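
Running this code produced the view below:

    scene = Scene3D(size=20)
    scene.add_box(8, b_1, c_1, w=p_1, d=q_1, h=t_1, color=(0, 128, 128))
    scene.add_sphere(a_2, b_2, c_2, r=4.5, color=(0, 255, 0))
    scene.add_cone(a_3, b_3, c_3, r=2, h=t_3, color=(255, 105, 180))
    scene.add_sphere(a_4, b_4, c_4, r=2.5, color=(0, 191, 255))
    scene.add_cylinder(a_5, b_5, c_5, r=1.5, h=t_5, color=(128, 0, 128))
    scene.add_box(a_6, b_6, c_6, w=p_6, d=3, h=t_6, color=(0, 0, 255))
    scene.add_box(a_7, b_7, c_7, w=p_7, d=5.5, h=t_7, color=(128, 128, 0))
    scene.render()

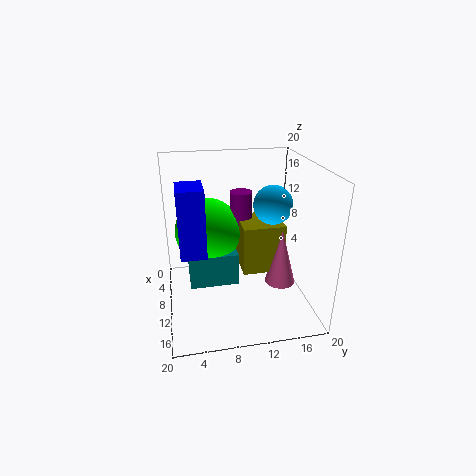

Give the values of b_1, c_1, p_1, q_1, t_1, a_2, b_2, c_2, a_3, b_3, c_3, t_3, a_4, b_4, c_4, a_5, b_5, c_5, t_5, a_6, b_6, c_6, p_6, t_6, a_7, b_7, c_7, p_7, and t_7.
b_1 = 3; c_1 = 4.5; p_1 = 5; q_1 = 6.5; t_1 = 4.5; a_2 = 9; b_2 = 6; c_2 = 11; a_3 = 14; b_3 = 15; c_3 = 5; t_3 = 7.5; a_4 = 12.5; b_4 = 14; c_4 = 15.5; a_5 = 9.5; b_5 = 10.5; c_5 = 10.5; t_5 = 6; a_6 = 13.5; b_6 = 2; c_6 = 11.5; p_6 = 4; t_6 = 8; a_7 = 8.5; b_7 = 10; c_7 = 6.5; p_7 = 5.5; t_7 = 6.5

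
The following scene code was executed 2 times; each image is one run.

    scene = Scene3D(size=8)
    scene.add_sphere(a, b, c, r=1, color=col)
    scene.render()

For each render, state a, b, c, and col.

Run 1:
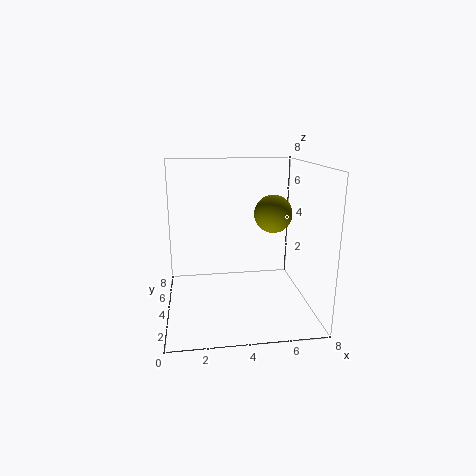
a = 5.75; b = 3.25; c = 5.5; col = 'olive'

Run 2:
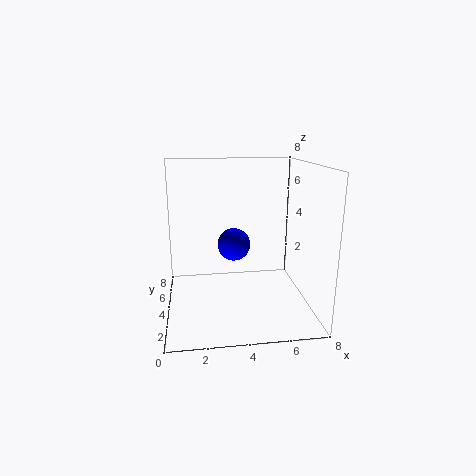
a = 4; b = 5.75; c = 3; col = 'blue'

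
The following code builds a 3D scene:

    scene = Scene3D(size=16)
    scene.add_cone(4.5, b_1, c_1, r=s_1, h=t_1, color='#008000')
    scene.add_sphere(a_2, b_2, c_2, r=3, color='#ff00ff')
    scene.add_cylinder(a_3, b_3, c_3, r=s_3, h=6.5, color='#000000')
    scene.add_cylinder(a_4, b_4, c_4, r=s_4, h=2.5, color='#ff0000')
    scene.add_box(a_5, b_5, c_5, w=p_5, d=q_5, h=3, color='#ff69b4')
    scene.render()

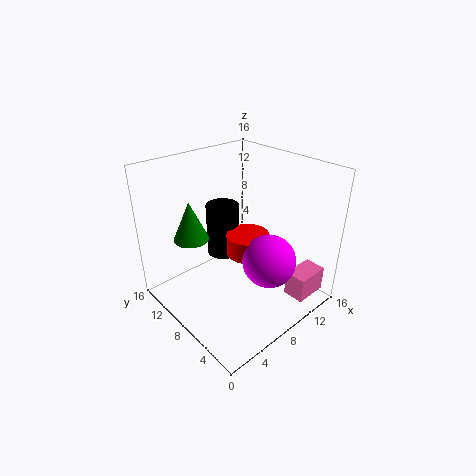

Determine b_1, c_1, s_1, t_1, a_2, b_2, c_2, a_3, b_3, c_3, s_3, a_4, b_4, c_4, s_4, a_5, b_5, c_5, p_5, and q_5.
b_1 = 12
c_1 = 7.5
s_1 = 2
t_1 = 4.5
a_2 = 10
b_2 = 5
c_2 = 5.5
a_3 = 9.5
b_3 = 12.5
c_3 = 3.5
s_3 = 2
a_4 = 10
b_4 = 8.5
c_4 = 5
s_4 = 2.5
a_5 = 12
b_5 = 1.5
c_5 = 0.5
p_5 = 4
q_5 = 2.5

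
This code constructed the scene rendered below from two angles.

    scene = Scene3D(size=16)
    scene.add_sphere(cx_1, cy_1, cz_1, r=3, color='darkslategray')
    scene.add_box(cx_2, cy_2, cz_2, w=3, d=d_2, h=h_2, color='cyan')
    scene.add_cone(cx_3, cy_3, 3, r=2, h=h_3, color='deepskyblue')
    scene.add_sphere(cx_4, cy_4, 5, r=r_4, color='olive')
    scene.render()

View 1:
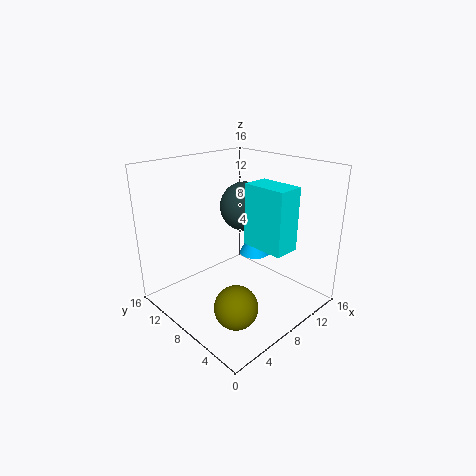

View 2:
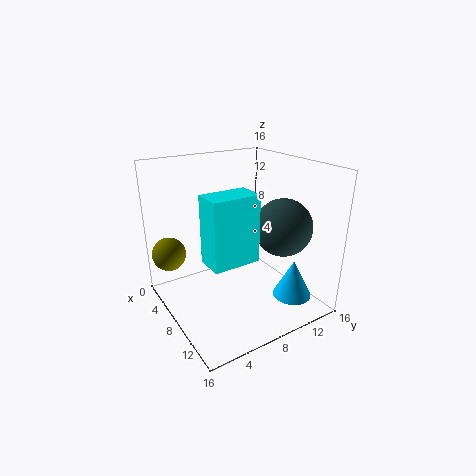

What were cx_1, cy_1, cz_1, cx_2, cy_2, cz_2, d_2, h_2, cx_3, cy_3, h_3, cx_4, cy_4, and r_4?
cx_1 = 12
cy_1 = 11
cz_1 = 10
cx_2 = 9
cy_2 = 3
cz_2 = 7
d_2 = 5
h_2 = 7
cx_3 = 14
cy_3 = 11
h_3 = 4
cx_4 = 2
cy_4 = 2
r_4 = 2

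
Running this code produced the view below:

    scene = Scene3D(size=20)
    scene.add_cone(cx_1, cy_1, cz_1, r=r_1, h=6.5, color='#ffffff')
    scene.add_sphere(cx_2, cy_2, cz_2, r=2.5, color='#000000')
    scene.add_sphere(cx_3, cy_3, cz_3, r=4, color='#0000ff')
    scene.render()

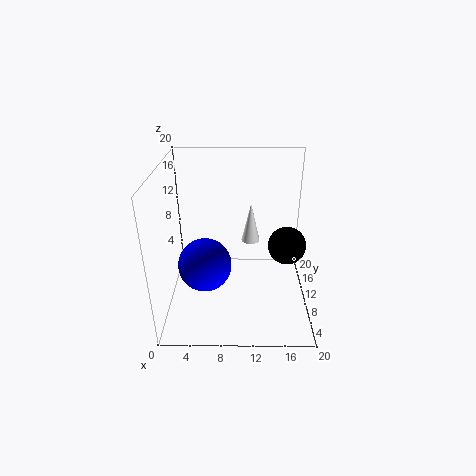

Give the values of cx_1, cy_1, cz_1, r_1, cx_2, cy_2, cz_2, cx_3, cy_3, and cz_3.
cx_1 = 12, cy_1 = 17.5, cz_1 = 5.5, r_1 = 1.5, cx_2 = 16.5, cy_2 = 8, cz_2 = 10, cx_3 = 5, cy_3 = 11.5, cz_3 = 4.5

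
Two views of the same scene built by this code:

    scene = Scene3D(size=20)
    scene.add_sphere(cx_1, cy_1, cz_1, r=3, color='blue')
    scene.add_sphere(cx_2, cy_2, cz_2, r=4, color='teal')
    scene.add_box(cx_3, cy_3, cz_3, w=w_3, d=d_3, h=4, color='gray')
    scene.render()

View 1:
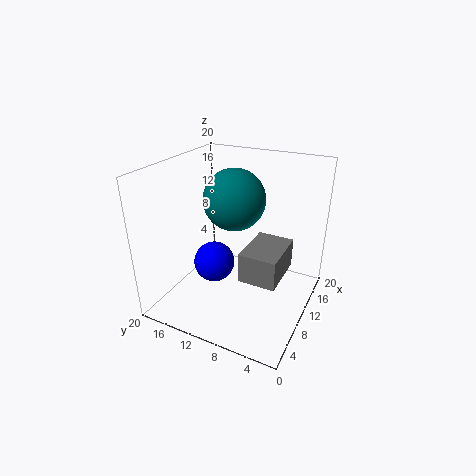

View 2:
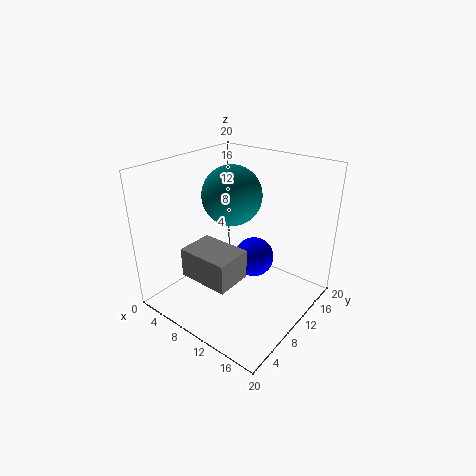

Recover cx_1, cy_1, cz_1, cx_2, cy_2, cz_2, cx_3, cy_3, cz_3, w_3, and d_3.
cx_1 = 10
cy_1 = 14
cz_1 = 5
cx_2 = 9
cy_2 = 10
cz_2 = 16
cx_3 = 6
cy_3 = 3
cz_3 = 6
w_3 = 7
d_3 = 5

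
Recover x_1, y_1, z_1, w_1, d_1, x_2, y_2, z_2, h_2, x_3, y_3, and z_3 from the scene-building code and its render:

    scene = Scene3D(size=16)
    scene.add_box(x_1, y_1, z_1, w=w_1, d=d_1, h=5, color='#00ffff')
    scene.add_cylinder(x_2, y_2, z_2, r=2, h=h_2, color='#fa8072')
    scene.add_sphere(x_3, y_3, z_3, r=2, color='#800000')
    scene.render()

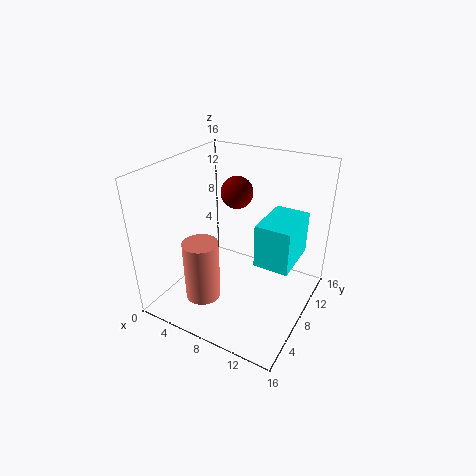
x_1 = 10
y_1 = 8
z_1 = 5
w_1 = 4
d_1 = 6
x_2 = 5
y_2 = 5
z_2 = 1
h_2 = 7
x_3 = 5
y_3 = 13
z_3 = 11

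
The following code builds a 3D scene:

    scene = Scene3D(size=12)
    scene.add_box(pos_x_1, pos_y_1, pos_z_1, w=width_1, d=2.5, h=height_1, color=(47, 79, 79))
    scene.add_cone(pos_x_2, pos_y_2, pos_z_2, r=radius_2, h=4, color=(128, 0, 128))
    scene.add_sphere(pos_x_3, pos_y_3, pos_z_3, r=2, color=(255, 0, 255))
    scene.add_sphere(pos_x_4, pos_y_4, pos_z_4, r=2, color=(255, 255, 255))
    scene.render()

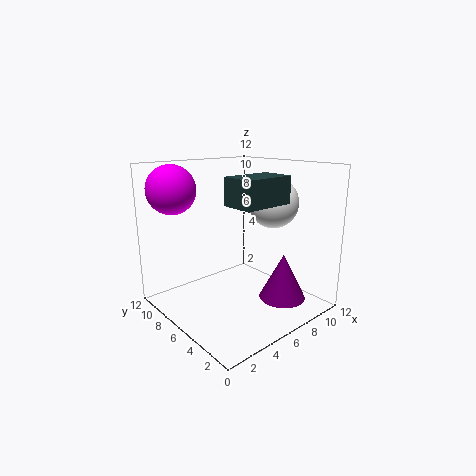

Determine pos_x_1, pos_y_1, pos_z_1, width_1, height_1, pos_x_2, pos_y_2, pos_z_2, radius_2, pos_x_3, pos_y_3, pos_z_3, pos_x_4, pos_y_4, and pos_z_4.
pos_x_1 = 3
pos_y_1 = 1.5
pos_z_1 = 9.5
width_1 = 4
height_1 = 2
pos_x_2 = 9
pos_y_2 = 3.5
pos_z_2 = 0.5
radius_2 = 2
pos_x_3 = 2
pos_y_3 = 9.5
pos_z_3 = 10
pos_x_4 = 8
pos_y_4 = 4
pos_z_4 = 9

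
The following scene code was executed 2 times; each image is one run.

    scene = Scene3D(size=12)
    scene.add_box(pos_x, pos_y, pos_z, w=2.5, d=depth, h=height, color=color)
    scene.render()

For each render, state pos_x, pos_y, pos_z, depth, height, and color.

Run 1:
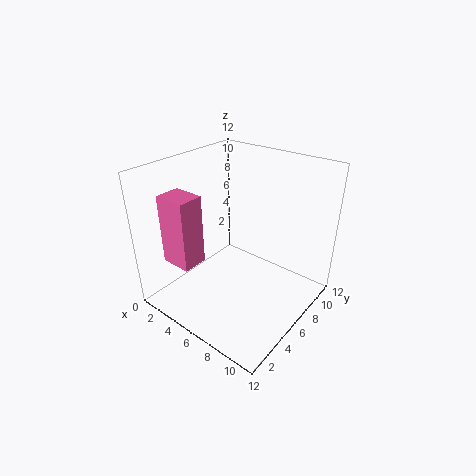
pos_x = 2.5; pos_y = 1; pos_z = 5; depth = 2; height = 5.5; color = 'hotpink'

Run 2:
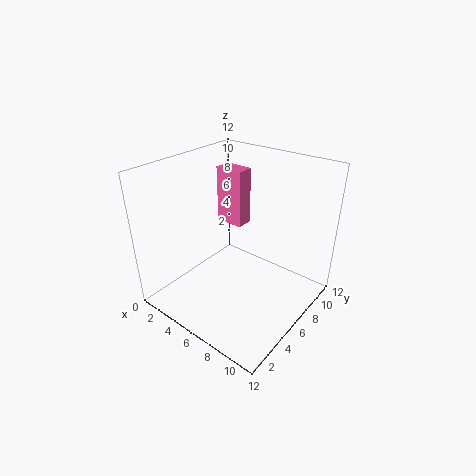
pos_x = 2.5; pos_y = 7.5; pos_z = 6; depth = 1.5; height = 5; color = 'hotpink'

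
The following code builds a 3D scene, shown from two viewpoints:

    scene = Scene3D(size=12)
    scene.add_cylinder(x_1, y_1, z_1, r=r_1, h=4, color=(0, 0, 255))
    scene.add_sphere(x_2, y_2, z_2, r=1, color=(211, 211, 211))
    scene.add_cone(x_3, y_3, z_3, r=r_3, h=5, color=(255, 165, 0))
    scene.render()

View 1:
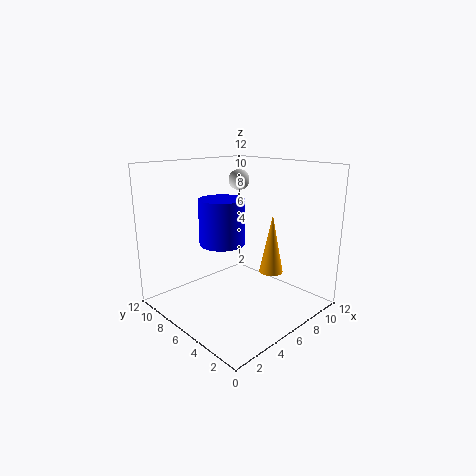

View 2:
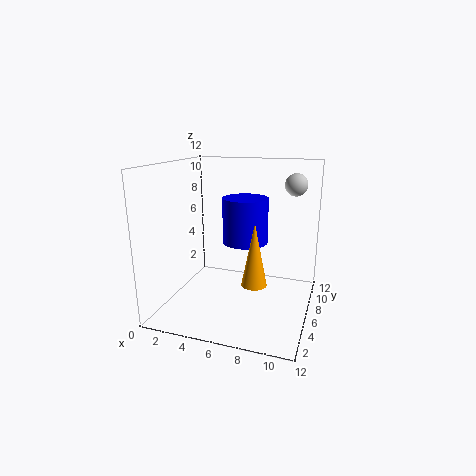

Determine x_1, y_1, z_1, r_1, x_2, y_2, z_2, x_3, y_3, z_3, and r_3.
x_1 = 6; y_1 = 8; z_1 = 5; r_1 = 2; x_2 = 10; y_2 = 10; z_2 = 10; x_3 = 8; y_3 = 4; z_3 = 3; r_3 = 1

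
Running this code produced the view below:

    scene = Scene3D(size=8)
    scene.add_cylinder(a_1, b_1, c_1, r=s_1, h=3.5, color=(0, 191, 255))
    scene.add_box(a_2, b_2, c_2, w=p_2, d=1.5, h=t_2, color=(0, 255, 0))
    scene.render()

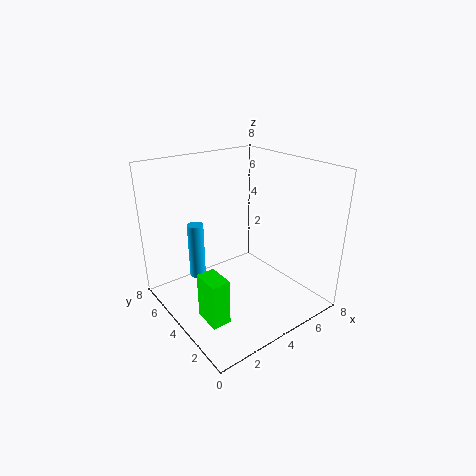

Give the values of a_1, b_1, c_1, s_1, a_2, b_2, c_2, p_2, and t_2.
a_1 = 3; b_1 = 7; c_1 = 0.5; s_1 = 0.5; a_2 = 1; b_2 = 2; c_2 = 0.5; p_2 = 1; t_2 = 2.5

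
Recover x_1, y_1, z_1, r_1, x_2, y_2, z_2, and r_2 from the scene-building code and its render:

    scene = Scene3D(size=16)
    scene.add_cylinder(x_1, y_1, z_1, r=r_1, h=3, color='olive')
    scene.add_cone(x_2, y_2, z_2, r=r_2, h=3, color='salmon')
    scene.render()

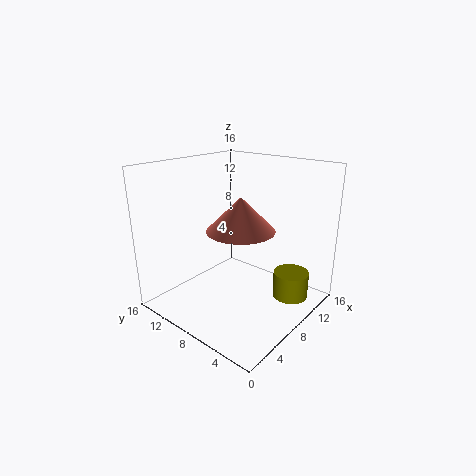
x_1 = 11.5
y_1 = 3
z_1 = 1
r_1 = 2
x_2 = 3
y_2 = 3.5
z_2 = 11.5
r_2 = 3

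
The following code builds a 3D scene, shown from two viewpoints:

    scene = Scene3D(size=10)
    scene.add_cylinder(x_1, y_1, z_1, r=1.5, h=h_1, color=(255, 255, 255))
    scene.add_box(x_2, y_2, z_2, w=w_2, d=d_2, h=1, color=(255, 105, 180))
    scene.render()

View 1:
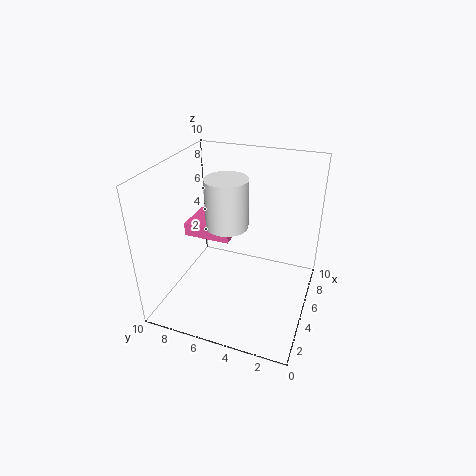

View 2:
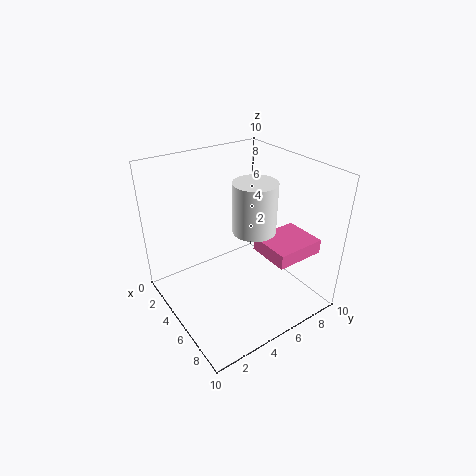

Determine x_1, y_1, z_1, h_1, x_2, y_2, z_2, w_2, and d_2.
x_1 = 5.5
y_1 = 6
z_1 = 5.5
h_1 = 3.5
x_2 = 5.5
y_2 = 6
z_2 = 4
w_2 = 3
d_2 = 3.5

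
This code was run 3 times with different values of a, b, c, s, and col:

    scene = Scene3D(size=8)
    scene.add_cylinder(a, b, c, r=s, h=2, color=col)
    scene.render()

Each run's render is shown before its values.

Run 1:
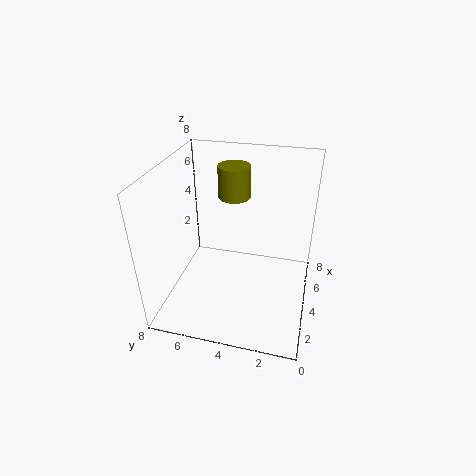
a = 7, b = 5, c = 5, s = 1, col = 'olive'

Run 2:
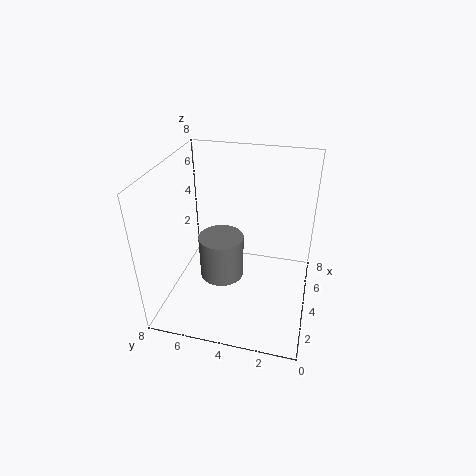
a = 1, b = 4, c = 4, s = 1, col = 'gray'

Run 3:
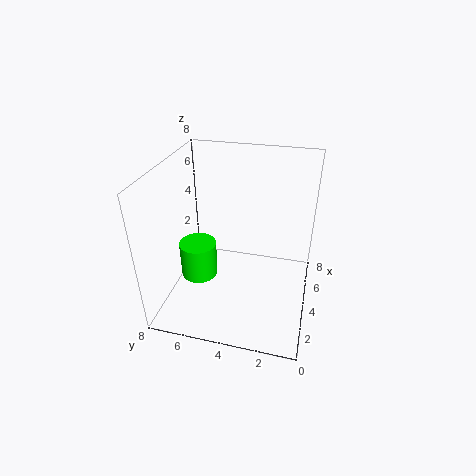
a = 3, b = 6, c = 2, s = 1, col = 'lime'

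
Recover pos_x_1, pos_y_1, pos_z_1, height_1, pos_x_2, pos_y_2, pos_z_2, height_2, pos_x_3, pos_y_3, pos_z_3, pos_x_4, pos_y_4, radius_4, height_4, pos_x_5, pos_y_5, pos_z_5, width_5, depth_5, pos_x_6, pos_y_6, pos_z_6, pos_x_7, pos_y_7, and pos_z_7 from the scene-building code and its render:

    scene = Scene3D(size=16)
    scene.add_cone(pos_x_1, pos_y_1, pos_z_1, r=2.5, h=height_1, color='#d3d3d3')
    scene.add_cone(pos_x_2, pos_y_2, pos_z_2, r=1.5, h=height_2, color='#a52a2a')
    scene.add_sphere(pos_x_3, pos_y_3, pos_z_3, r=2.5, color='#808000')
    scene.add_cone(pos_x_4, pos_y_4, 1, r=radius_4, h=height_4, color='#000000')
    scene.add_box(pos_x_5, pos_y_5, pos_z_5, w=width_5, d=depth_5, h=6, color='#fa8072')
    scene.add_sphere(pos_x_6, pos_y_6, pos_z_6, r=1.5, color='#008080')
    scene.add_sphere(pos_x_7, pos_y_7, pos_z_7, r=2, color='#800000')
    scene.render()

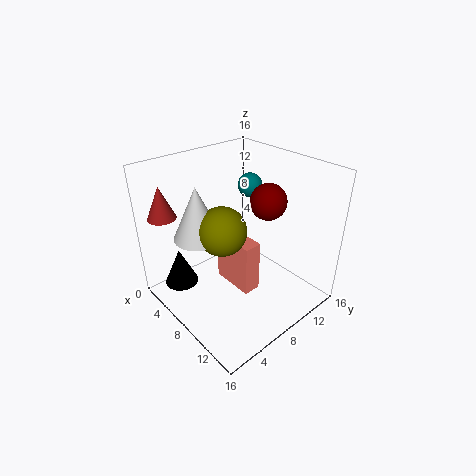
pos_x_1 = 7
pos_y_1 = 3.5
pos_z_1 = 9.5
height_1 = 5.5
pos_x_2 = 3.5
pos_y_2 = 1.5
pos_z_2 = 11
height_2 = 3.5
pos_x_3 = 9
pos_y_3 = 5
pos_z_3 = 10.5
pos_x_4 = 2.5
pos_y_4 = 3.5
radius_4 = 2
height_4 = 4.5
pos_x_5 = 5.5
pos_y_5 = 7
pos_z_5 = 2
width_5 = 5
depth_5 = 2
pos_x_6 = 4
pos_y_6 = 13.5
pos_z_6 = 11.5
pos_x_7 = 9.5
pos_y_7 = 11
pos_z_7 = 12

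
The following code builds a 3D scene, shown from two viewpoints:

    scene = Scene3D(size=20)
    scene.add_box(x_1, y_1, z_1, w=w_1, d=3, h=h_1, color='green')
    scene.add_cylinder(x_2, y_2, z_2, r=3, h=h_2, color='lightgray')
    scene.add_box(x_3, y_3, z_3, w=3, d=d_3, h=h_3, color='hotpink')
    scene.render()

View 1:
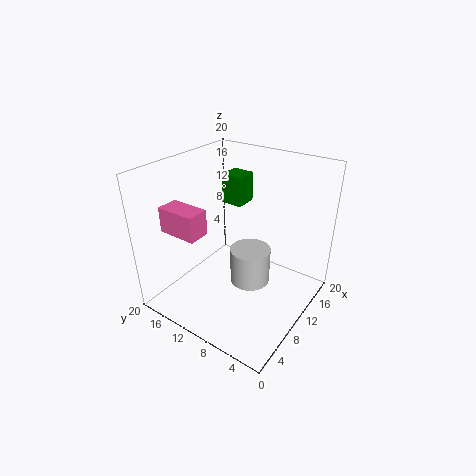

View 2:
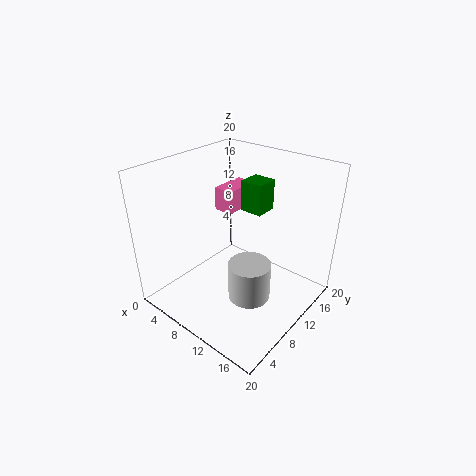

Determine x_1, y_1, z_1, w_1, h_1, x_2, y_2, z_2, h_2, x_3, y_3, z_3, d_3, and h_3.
x_1 = 10.5; y_1 = 10; z_1 = 14.5; w_1 = 3; h_1 = 4; x_2 = 12.5; y_2 = 9.5; z_2 = 1.5; h_2 = 5.5; x_3 = 3.5; y_3 = 12.5; z_3 = 11.5; d_3 = 5.5; h_3 = 3.5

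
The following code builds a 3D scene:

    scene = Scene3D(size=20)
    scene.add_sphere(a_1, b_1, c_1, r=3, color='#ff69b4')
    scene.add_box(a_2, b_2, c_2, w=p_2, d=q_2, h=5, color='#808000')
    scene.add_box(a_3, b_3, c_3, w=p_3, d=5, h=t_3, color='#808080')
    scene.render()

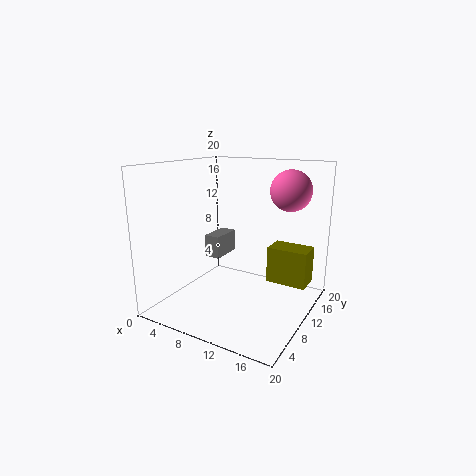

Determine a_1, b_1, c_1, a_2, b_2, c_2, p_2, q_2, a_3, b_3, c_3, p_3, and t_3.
a_1 = 15; b_1 = 16.5; c_1 = 16; a_2 = 14; b_2 = 11; c_2 = 4; p_2 = 5.5; q_2 = 3.5; a_3 = 2.5; b_3 = 12.5; c_3 = 5; p_3 = 2.5; t_3 = 3.5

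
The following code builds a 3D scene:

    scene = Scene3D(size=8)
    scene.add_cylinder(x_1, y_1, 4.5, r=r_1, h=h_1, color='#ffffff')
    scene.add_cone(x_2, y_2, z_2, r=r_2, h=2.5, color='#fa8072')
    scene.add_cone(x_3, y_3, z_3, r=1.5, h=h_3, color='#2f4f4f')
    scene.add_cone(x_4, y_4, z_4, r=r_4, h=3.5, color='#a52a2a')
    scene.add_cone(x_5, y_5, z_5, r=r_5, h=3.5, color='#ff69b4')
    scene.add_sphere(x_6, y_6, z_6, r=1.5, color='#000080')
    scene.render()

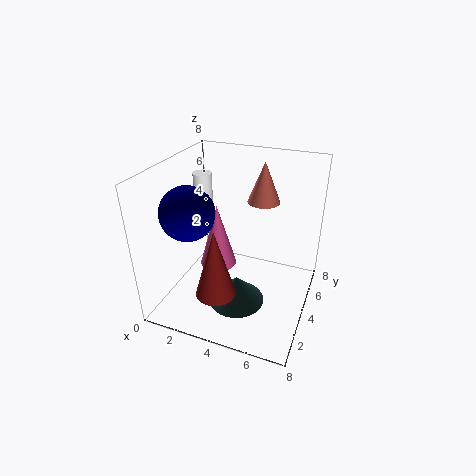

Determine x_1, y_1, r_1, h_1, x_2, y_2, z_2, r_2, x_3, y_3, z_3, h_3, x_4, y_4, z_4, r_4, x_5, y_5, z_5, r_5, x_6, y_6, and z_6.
x_1 = 2
y_1 = 4
r_1 = 0.5
h_1 = 3
x_2 = 4.5
y_2 = 7
z_2 = 5
r_2 = 1
x_3 = 4.5
y_3 = 2.5
z_3 = 1
h_3 = 1.5
x_4 = 4
y_4 = 1
z_4 = 2.5
r_4 = 1
x_5 = 3
y_5 = 3.5
z_5 = 2.5
r_5 = 1
x_6 = 1.5
y_6 = 3
z_6 = 5.5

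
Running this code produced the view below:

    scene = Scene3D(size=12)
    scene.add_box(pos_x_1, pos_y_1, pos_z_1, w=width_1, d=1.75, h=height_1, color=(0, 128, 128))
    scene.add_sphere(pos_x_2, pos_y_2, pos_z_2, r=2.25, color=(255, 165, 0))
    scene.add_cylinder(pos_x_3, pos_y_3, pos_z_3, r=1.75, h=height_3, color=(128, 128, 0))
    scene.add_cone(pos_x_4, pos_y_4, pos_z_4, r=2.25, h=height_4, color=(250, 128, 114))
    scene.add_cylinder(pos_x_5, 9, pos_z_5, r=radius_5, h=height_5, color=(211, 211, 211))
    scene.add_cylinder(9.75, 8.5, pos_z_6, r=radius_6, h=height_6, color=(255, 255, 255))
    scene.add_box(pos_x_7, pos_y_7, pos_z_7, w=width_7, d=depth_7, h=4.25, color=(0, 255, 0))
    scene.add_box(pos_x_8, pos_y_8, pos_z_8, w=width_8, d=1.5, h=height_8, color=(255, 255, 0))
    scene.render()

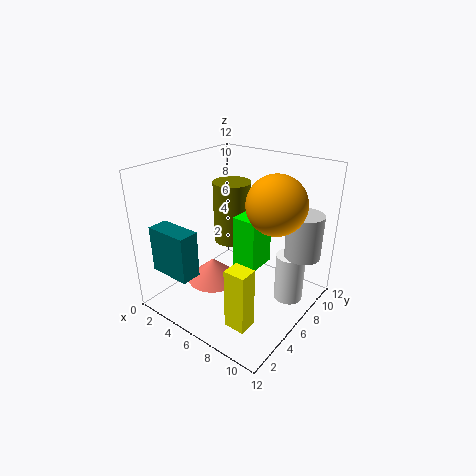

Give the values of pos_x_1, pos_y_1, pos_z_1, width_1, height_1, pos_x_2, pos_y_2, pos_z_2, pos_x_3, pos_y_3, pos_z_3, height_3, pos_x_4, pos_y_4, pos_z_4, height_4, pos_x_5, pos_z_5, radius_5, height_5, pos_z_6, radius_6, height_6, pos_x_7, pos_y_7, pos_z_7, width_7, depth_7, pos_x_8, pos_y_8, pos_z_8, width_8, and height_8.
pos_x_1 = 0.25; pos_y_1 = 1.5; pos_z_1 = 3; width_1 = 3.75; height_1 = 4; pos_x_2 = 9.5; pos_y_2 = 6; pos_z_2 = 9.75; pos_x_3 = 3; pos_y_3 = 9; pos_z_3 = 3.75; height_3 = 5.75; pos_x_4 = 4; pos_y_4 = 5; pos_z_4 = 1.75; height_4 = 2; pos_x_5 = 10.5; pos_z_5 = 4.5; radius_5 = 1.5; height_5 = 3.75; pos_z_6 = 0.25; radius_6 = 1.25; height_6 = 4.25; pos_x_7 = 6.25; pos_y_7 = 5; pos_z_7 = 4; width_7 = 2; depth_7 = 2.5; pos_x_8 = 7.75; pos_y_8 = 2; pos_z_8 = 0.5; width_8 = 1.75; height_8 = 5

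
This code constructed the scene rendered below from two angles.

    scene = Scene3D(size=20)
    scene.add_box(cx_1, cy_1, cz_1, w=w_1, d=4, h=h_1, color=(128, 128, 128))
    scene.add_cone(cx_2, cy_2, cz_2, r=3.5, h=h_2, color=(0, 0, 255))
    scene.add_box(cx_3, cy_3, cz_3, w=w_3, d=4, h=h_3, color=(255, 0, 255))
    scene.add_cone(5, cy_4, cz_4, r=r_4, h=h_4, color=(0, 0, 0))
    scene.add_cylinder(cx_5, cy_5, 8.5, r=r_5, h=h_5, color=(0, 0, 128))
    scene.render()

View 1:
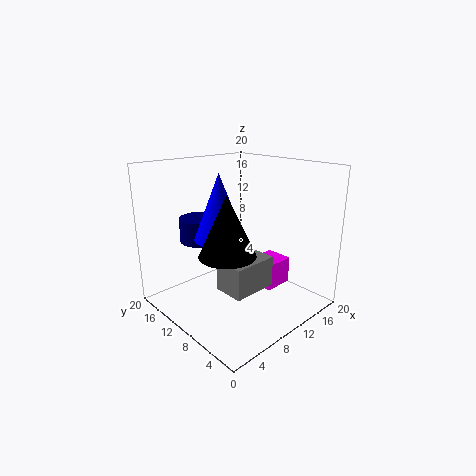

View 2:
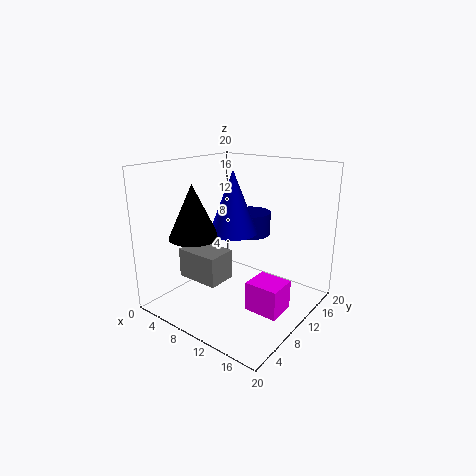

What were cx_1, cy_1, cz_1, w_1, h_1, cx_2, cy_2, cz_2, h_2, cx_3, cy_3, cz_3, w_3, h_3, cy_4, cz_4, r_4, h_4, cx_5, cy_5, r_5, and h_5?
cx_1 = 4.5, cy_1 = 4, cz_1 = 5, w_1 = 6, h_1 = 4, cx_2 = 8, cy_2 = 11.5, cz_2 = 10, h_2 = 9, cx_3 = 13.5, cy_3 = 7, cz_3 = 1.5, w_3 = 4.5, h_3 = 4, cy_4 = 6.5, cz_4 = 10, r_4 = 3.5, h_4 = 7.5, cx_5 = 8, cy_5 = 16, r_5 = 3, h_5 = 3.5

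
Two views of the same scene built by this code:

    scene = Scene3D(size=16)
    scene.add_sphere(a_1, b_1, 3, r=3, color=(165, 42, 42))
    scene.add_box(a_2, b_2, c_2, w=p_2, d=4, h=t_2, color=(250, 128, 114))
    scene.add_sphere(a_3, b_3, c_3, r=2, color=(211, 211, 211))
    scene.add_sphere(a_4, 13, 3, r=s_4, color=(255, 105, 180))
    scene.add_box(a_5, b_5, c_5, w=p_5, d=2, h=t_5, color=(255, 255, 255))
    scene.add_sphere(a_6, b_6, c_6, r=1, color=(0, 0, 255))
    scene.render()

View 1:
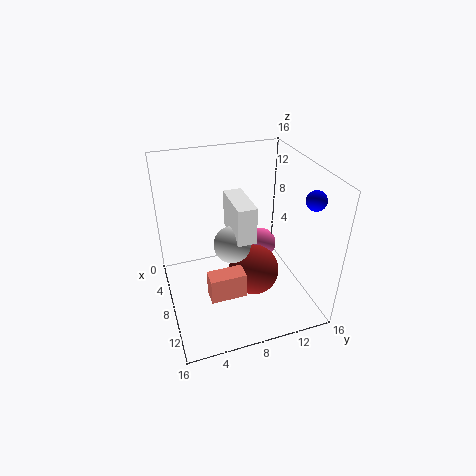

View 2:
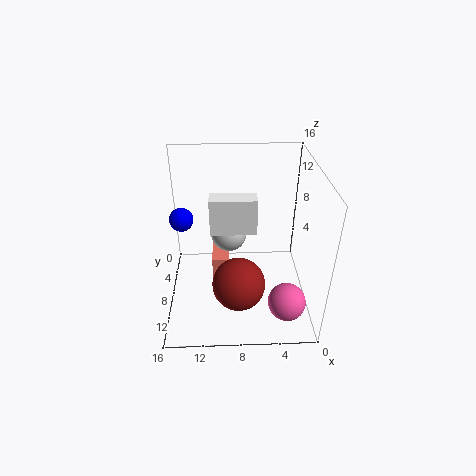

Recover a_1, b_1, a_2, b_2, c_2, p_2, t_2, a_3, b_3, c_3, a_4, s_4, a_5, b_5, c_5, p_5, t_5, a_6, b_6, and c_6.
a_1 = 8; b_1 = 10; a_2 = 9; b_2 = 4; c_2 = 2; p_2 = 2; t_2 = 3; a_3 = 9; b_3 = 7; c_3 = 8; a_4 = 3; s_4 = 2; a_5 = 6; b_5 = 7; c_5 = 9; p_5 = 5; t_5 = 4; a_6 = 13; b_6 = 14; c_6 = 14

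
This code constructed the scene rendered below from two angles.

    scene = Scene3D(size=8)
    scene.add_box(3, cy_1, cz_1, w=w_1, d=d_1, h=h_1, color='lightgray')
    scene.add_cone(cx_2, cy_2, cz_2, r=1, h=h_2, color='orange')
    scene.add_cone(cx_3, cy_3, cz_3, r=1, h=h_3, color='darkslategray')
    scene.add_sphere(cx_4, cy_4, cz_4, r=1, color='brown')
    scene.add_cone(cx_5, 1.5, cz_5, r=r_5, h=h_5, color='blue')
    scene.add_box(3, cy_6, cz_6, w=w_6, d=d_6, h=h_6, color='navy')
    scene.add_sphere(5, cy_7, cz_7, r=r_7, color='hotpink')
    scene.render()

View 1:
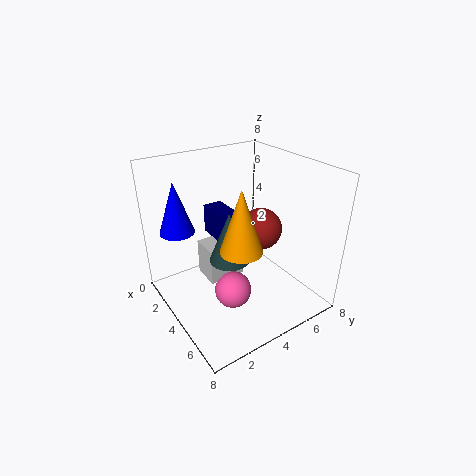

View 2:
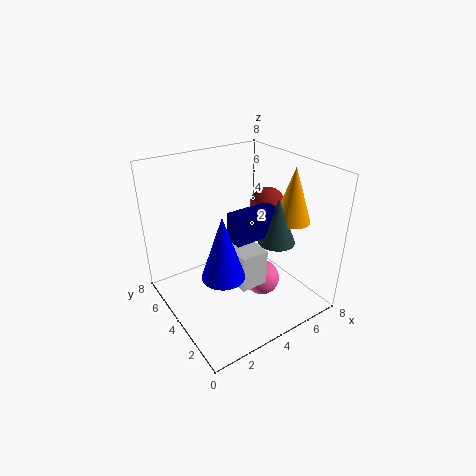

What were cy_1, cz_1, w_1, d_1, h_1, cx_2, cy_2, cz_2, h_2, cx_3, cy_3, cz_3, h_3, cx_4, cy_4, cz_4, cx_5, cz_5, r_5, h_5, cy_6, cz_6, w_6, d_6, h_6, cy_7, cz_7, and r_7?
cy_1 = 2
cz_1 = 2
w_1 = 1.5
d_1 = 2
h_1 = 2
cx_2 = 6.5
cy_2 = 2.5
cz_2 = 5
h_2 = 3
cx_3 = 5.5
cy_3 = 2.5
cz_3 = 4
h_3 = 2.5
cx_4 = 6
cy_4 = 4
cz_4 = 5.5
cx_5 = 1.5
cz_5 = 4
r_5 = 1
h_5 = 3
cy_6 = 2.5
cz_6 = 4.5
w_6 = 2.5
d_6 = 1
h_6 = 1.5
cy_7 = 3
cz_7 = 1.5
r_7 = 1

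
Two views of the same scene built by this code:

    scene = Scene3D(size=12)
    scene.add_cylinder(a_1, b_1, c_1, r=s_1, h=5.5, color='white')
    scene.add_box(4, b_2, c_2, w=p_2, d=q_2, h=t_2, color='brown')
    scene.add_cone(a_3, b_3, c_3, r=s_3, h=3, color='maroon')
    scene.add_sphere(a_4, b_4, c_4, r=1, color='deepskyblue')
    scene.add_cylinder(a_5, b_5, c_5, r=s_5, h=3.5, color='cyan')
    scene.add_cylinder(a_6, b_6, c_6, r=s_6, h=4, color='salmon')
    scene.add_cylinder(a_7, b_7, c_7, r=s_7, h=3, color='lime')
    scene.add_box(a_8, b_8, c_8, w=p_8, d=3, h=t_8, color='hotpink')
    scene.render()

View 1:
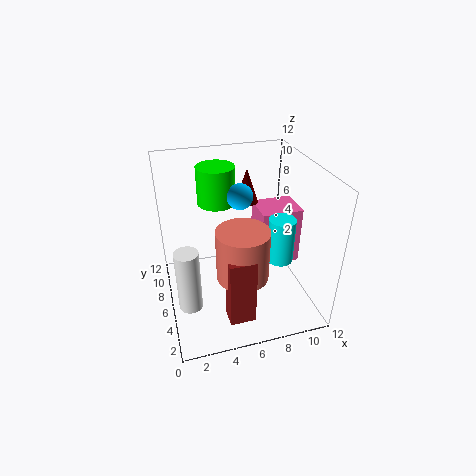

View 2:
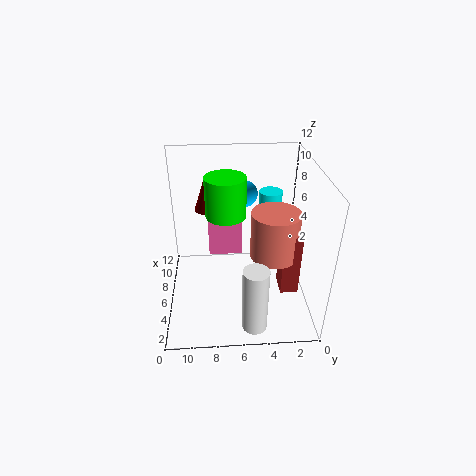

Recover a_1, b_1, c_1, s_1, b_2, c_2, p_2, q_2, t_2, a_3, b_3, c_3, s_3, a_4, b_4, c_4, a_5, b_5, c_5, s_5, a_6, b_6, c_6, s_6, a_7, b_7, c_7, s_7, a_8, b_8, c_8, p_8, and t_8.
a_1 = 1.5, b_1 = 5, c_1 = 0.5, s_1 = 1, b_2 = 1, c_2 = 1.5, p_2 = 2, q_2 = 1.5, t_2 = 5.5, a_3 = 7.5, b_3 = 8.5, c_3 = 8, s_3 = 1, a_4 = 6, b_4 = 5.5, c_4 = 10, a_5 = 8.5, b_5 = 3, c_5 = 5.5, s_5 = 1, a_6 = 5.5, b_6 = 3, c_6 = 4.5, s_6 = 2, a_7 = 4.5, b_7 = 7, c_7 = 9, s_7 = 1.5, a_8 = 8, b_8 = 5.5, c_8 = 3, p_8 = 3.5, t_8 = 5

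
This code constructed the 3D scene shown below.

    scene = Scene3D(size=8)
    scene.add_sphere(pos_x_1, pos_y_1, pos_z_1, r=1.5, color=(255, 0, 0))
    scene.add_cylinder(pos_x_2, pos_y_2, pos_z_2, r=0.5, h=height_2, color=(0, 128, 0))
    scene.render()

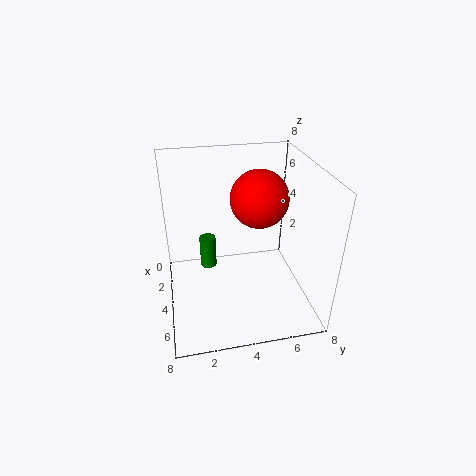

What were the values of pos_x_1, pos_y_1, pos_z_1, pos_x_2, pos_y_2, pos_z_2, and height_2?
pos_x_1 = 4.5
pos_y_1 = 5
pos_z_1 = 6.5
pos_x_2 = 2
pos_y_2 = 2.5
pos_z_2 = 1
height_2 = 2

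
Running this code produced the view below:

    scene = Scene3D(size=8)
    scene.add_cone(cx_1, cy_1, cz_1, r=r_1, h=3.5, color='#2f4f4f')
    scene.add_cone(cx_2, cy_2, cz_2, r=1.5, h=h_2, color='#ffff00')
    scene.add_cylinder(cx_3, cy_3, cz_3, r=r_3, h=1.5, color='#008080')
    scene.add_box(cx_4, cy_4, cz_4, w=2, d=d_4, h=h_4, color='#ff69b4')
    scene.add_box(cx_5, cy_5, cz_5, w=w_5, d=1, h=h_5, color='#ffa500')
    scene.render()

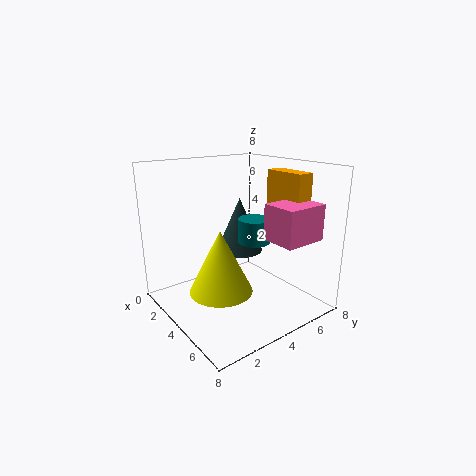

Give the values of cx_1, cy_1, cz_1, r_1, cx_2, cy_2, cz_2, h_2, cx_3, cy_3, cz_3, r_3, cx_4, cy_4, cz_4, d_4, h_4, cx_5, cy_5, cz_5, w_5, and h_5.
cx_1 = 1.5
cy_1 = 6
cz_1 = 2
r_1 = 1.5
cx_2 = 6
cy_2 = 1.5
cz_2 = 2.5
h_2 = 3
cx_3 = 3
cy_3 = 6
cz_3 = 3
r_3 = 1
cx_4 = 5
cy_4 = 5
cz_4 = 4
d_4 = 2.5
h_4 = 2
cx_5 = 3.5
cy_5 = 6.5
cz_5 = 5.5
w_5 = 2.5
h_5 = 2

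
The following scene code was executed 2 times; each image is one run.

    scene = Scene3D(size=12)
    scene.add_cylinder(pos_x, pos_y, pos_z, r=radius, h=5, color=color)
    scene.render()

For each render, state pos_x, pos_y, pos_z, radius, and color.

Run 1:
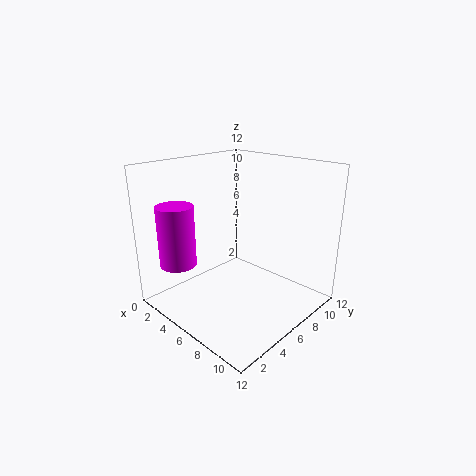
pos_x = 3
pos_y = 2
pos_z = 4
radius = 1.5
color = 'magenta'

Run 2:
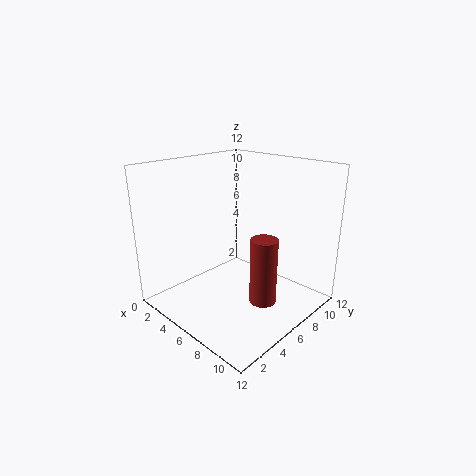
pos_x = 10
pos_y = 4.5
pos_z = 2.5
radius = 1
color = 'brown'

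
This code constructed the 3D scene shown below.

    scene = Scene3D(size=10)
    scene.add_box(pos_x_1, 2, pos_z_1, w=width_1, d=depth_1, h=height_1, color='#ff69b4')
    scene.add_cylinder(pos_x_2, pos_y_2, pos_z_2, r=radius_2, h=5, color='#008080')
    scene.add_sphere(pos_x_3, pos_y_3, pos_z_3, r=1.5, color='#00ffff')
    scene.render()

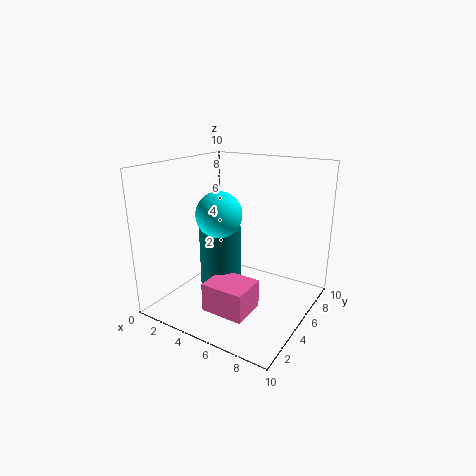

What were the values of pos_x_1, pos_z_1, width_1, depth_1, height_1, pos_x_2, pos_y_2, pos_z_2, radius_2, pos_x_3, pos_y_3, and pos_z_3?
pos_x_1 = 4
pos_z_1 = 0.5
width_1 = 3
depth_1 = 2.5
height_1 = 2
pos_x_2 = 3.5
pos_y_2 = 5
pos_z_2 = 0.5
radius_2 = 1.5
pos_x_3 = 4.5
pos_y_3 = 3.5
pos_z_3 = 7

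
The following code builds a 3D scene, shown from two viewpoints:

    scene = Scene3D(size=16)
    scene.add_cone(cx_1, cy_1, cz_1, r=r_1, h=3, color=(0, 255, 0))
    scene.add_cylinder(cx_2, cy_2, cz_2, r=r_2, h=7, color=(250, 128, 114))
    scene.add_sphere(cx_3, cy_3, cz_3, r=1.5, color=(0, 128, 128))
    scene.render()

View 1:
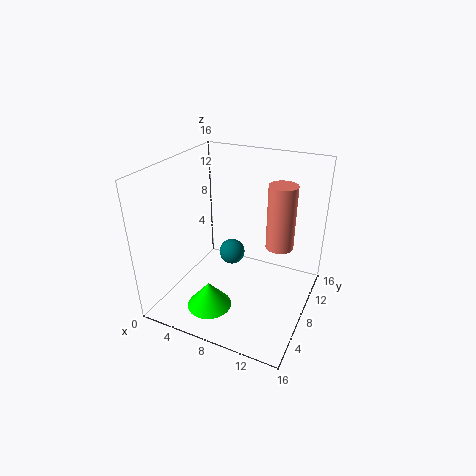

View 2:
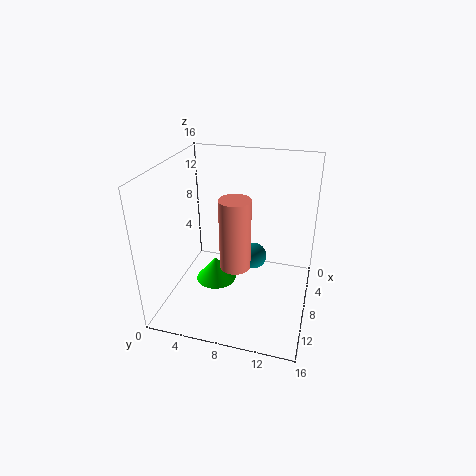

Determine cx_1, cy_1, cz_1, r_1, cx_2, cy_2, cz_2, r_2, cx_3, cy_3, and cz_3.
cx_1 = 6, cy_1 = 4.5, cz_1 = 0.5, r_1 = 2.5, cx_2 = 12.5, cy_2 = 9, cz_2 = 7.5, r_2 = 1.5, cx_3 = 6.5, cy_3 = 9.5, cz_3 = 5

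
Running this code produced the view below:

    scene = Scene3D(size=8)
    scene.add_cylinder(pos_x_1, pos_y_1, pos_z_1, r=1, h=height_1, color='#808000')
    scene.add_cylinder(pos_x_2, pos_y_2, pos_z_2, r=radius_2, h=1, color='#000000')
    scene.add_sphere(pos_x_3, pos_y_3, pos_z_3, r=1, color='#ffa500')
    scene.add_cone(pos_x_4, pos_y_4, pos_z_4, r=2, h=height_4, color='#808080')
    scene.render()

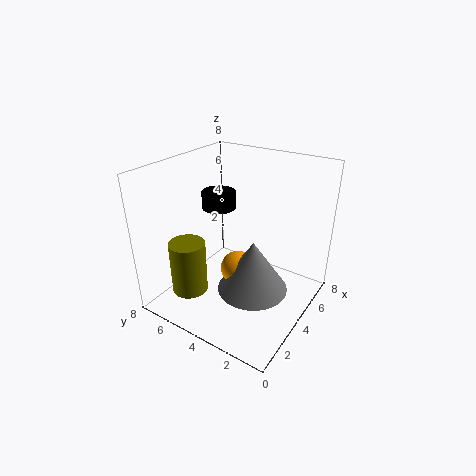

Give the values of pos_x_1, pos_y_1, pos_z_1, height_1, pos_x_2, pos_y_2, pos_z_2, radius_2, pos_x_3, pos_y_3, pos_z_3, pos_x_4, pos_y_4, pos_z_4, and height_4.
pos_x_1 = 2
pos_y_1 = 6
pos_z_1 = 1
height_1 = 3
pos_x_2 = 5
pos_y_2 = 6
pos_z_2 = 5
radius_2 = 1
pos_x_3 = 4
pos_y_3 = 4
pos_z_3 = 2
pos_x_4 = 4
pos_y_4 = 3
pos_z_4 = 1
height_4 = 3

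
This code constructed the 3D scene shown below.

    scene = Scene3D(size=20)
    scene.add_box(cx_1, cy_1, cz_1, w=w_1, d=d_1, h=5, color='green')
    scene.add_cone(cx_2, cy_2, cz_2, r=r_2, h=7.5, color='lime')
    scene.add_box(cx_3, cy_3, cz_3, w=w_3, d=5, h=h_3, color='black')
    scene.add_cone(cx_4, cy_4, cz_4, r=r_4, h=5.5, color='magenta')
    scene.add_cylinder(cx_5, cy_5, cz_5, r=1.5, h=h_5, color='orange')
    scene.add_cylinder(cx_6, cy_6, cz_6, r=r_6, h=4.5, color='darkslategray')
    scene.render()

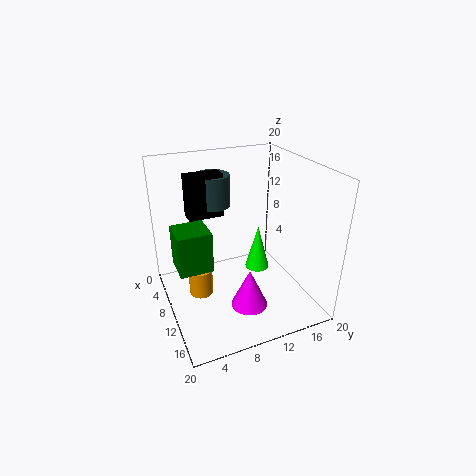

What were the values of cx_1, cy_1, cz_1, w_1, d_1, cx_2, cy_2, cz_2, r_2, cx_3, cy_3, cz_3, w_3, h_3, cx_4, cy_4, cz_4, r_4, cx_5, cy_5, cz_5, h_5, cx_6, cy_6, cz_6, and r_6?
cx_1 = 11.5; cy_1 = 0.5; cz_1 = 9.5; w_1 = 4; d_1 = 4; cx_2 = 4.5; cy_2 = 16; cz_2 = 0.5; r_2 = 2; cx_3 = 5; cy_3 = 4; cz_3 = 12.5; w_3 = 2.5; h_3 = 6; cx_4 = 14; cy_4 = 10; cz_4 = 1.5; r_4 = 2.5; cx_5 = 13; cy_5 = 3.5; cz_5 = 5; h_5 = 3.5; cx_6 = 5.5; cy_6 = 8; cz_6 = 13.5; r_6 = 2.5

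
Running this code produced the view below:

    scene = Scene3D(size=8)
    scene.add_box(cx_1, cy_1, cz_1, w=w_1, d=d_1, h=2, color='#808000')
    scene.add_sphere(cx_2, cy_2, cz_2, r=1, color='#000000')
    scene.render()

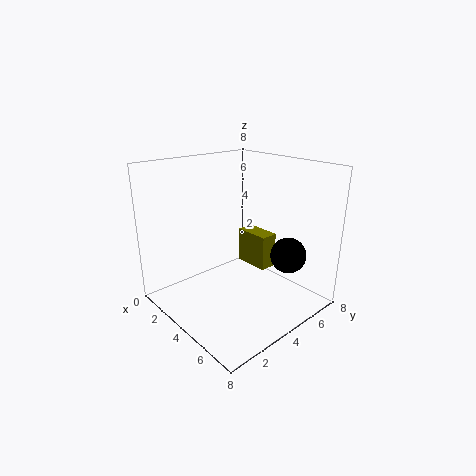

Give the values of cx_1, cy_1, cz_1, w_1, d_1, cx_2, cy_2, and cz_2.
cx_1 = 3, cy_1 = 5, cz_1 = 2, w_1 = 2, d_1 = 1, cx_2 = 6, cy_2 = 6, cz_2 = 3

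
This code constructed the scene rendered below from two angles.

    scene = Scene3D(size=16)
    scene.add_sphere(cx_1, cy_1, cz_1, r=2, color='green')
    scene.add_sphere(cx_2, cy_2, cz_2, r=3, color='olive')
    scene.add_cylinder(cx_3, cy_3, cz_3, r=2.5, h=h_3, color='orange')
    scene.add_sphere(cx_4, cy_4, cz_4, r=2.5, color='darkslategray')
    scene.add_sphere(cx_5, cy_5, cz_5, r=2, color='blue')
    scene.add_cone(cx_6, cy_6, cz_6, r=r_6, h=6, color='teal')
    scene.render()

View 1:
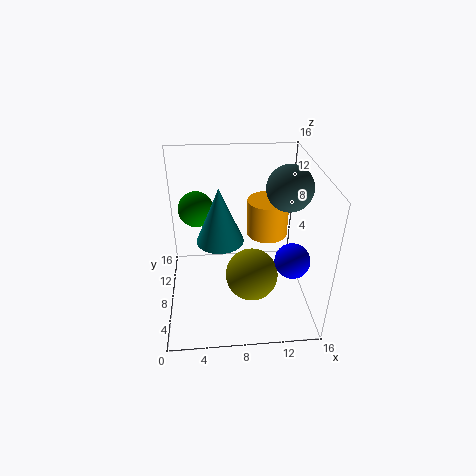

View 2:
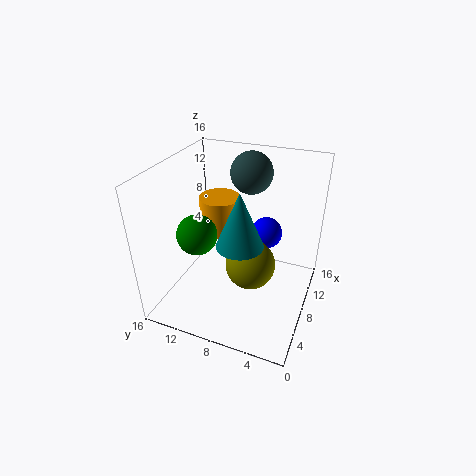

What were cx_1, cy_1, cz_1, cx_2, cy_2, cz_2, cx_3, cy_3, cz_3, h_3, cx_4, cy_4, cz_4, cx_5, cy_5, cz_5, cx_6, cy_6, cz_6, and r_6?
cx_1 = 3.5, cy_1 = 10.5, cz_1 = 10.5, cx_2 = 9.5, cy_2 = 7, cz_2 = 3.5, cx_3 = 12, cy_3 = 12, cz_3 = 6, h_3 = 4.5, cx_4 = 13.5, cy_4 = 8.5, cz_4 = 13.5, cx_5 = 14, cy_5 = 6.5, cz_5 = 5.5, cx_6 = 6, cy_6 = 7, cz_6 = 8.5, r_6 = 2.5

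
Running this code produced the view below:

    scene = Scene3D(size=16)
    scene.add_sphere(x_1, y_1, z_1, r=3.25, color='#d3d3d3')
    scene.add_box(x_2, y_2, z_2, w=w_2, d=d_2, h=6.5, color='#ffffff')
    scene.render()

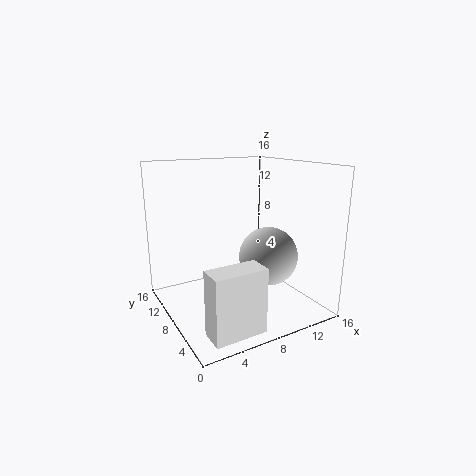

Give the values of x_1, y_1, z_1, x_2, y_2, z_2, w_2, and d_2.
x_1 = 10.75, y_1 = 6, z_1 = 6, x_2 = 1.5, y_2 = 0.25, z_2 = 1, w_2 = 5.25, d_2 = 2.5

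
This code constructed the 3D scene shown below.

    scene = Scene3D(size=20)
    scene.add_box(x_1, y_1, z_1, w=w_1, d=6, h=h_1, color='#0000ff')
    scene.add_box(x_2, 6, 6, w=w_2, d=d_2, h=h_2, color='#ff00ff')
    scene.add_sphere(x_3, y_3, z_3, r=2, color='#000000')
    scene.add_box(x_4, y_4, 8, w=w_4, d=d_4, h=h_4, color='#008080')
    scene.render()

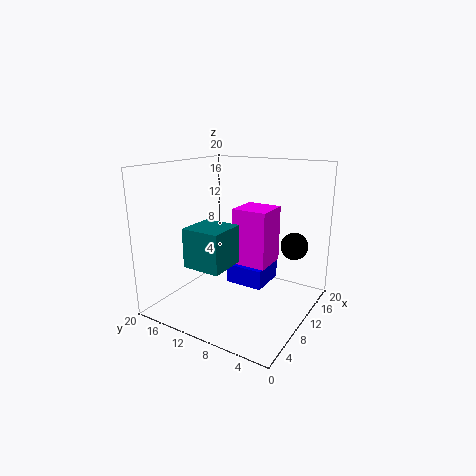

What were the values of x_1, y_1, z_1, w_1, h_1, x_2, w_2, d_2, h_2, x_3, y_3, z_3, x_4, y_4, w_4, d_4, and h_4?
x_1 = 13, y_1 = 8, z_1 = 1, w_1 = 6, h_1 = 3, x_2 = 10, w_2 = 5, d_2 = 5, h_2 = 8, x_3 = 16, y_3 = 4, z_3 = 8, x_4 = 2, y_4 = 8, w_4 = 5, d_4 = 5, h_4 = 5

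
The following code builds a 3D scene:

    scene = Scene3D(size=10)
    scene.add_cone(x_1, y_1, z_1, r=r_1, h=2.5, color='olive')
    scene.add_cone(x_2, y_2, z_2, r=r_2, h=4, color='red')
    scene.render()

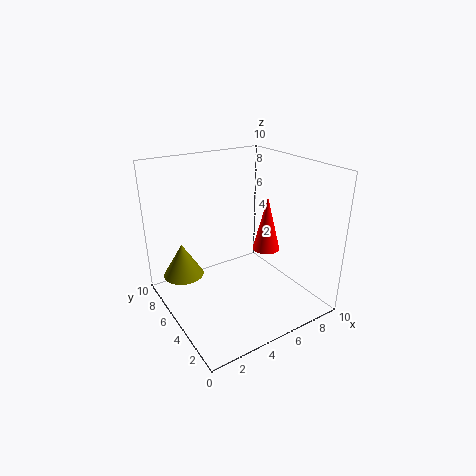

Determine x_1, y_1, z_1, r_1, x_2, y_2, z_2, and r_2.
x_1 = 2; y_1 = 8; z_1 = 1.5; r_1 = 1.5; x_2 = 7.5; y_2 = 5; z_2 = 3.5; r_2 = 1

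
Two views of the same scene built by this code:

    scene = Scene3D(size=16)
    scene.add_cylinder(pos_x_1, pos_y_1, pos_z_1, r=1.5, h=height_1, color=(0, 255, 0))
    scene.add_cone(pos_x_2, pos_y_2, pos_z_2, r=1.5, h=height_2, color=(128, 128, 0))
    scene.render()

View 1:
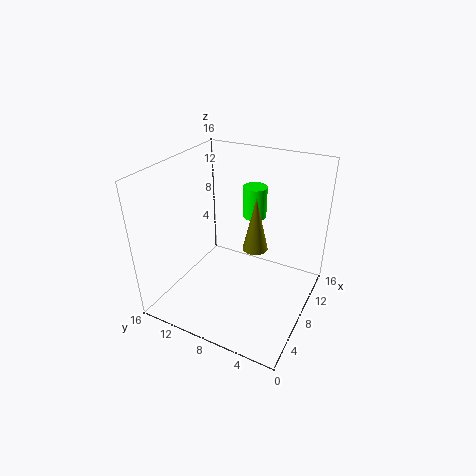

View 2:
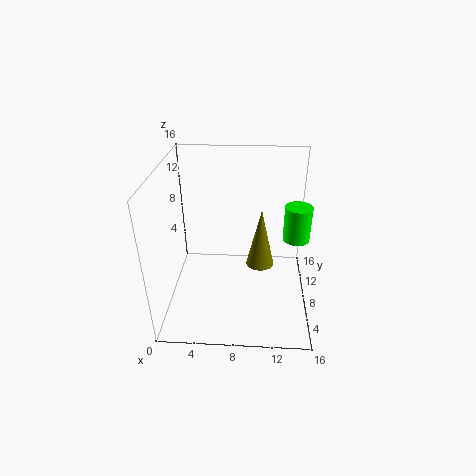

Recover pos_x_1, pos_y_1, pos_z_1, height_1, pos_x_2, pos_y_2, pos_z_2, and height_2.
pos_x_1 = 14.5
pos_y_1 = 9
pos_z_1 = 7.5
height_1 = 4
pos_x_2 = 10.5
pos_y_2 = 7
pos_z_2 = 5.5
height_2 = 6.5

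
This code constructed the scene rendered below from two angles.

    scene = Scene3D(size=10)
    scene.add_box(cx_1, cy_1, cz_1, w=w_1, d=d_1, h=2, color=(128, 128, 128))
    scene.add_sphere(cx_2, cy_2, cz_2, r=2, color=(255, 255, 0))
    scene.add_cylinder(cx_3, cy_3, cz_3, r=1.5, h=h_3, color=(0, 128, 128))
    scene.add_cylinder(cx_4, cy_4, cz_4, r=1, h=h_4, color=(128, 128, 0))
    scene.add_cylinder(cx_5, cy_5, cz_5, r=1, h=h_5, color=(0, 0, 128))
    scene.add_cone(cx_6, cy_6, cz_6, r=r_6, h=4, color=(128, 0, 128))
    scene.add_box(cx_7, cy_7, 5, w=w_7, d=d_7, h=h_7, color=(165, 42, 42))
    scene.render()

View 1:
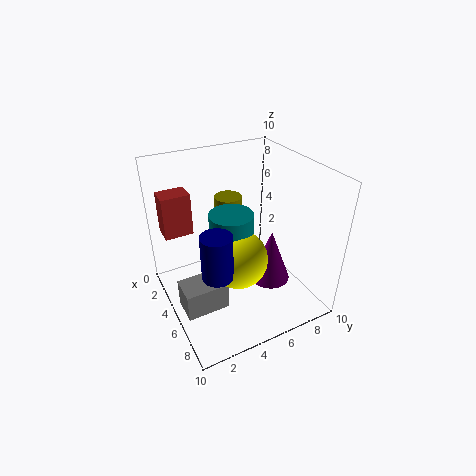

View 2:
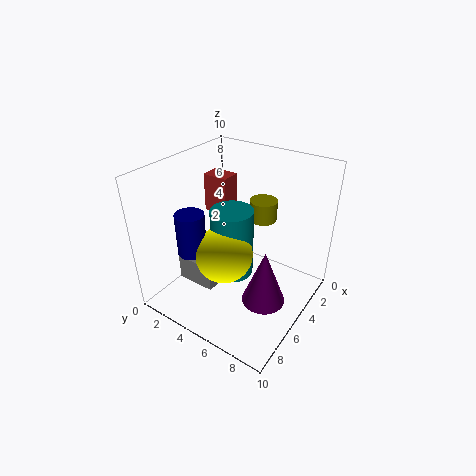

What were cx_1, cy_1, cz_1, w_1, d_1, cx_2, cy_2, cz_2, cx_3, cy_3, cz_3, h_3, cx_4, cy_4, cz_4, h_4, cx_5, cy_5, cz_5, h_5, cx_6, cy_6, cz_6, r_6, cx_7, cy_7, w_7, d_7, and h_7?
cx_1 = 4.5, cy_1 = 0.5, cz_1 = 0.5, w_1 = 2, d_1 = 3, cx_2 = 6, cy_2 = 4.5, cz_2 = 4, cx_3 = 5, cy_3 = 4.5, cz_3 = 2, h_3 = 5, cx_4 = 2.5, cy_4 = 5.5, cz_4 = 5.5, h_4 = 1.5, cx_5 = 7, cy_5 = 2.5, cz_5 = 4, h_5 = 3, cx_6 = 5.5, cy_6 = 7.5, cz_6 = 1, r_6 = 1.5, cx_7 = 1.5, cy_7 = 0.5, w_7 = 1.5, d_7 = 2, h_7 = 3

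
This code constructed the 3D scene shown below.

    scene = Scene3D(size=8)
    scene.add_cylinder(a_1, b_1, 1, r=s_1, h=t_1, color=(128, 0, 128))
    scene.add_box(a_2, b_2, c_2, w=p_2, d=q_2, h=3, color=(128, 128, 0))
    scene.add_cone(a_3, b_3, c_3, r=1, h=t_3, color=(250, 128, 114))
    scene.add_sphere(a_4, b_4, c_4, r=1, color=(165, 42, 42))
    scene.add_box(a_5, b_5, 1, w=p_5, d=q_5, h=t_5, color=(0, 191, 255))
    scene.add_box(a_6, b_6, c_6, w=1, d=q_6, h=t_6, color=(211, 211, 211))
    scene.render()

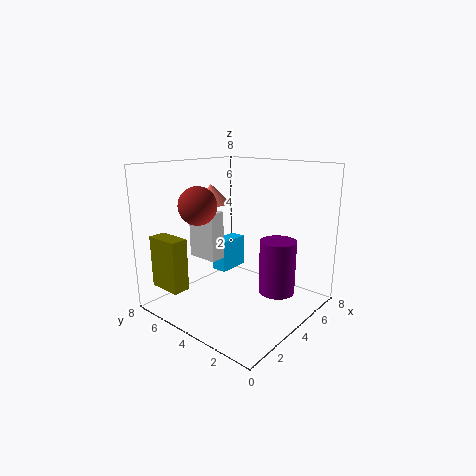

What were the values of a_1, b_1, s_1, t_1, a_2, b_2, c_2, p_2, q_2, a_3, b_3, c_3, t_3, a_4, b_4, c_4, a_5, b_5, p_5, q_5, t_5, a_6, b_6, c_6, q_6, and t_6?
a_1 = 5; b_1 = 2; s_1 = 1; t_1 = 3; a_2 = 1; b_2 = 6; c_2 = 1; p_2 = 1; q_2 = 2; a_3 = 3; b_3 = 5; c_3 = 6; t_3 = 1; a_4 = 2; b_4 = 5; c_4 = 6; a_5 = 5; b_5 = 6; p_5 = 2; q_5 = 1; t_5 = 2; a_6 = 4; b_6 = 6; c_6 = 2; q_6 = 2; t_6 = 3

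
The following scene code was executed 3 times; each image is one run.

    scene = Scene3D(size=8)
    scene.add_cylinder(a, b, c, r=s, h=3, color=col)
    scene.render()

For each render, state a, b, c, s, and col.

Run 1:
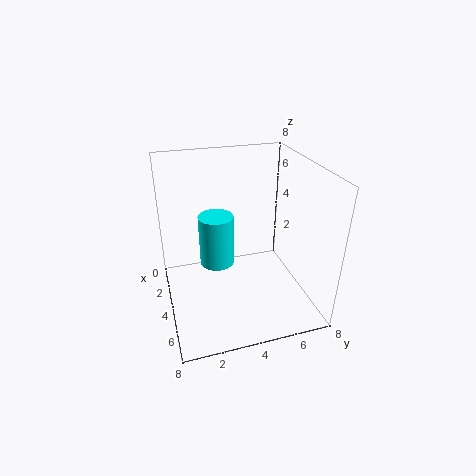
a = 3, b = 3, c = 2, s = 1, col = 'cyan'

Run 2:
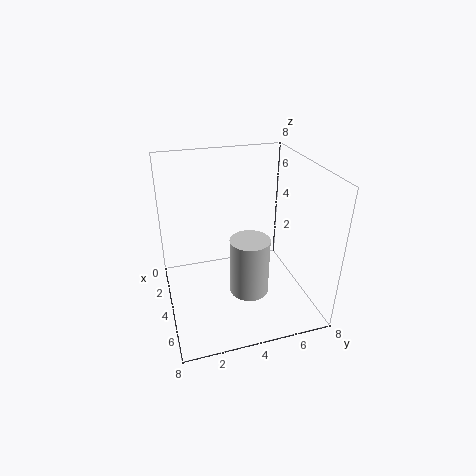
a = 6, b = 4, c = 2, s = 1, col = 'lightgray'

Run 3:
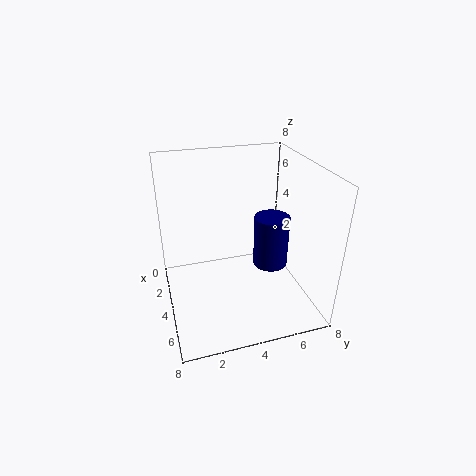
a = 4, b = 6, c = 2, s = 1, col = 'navy'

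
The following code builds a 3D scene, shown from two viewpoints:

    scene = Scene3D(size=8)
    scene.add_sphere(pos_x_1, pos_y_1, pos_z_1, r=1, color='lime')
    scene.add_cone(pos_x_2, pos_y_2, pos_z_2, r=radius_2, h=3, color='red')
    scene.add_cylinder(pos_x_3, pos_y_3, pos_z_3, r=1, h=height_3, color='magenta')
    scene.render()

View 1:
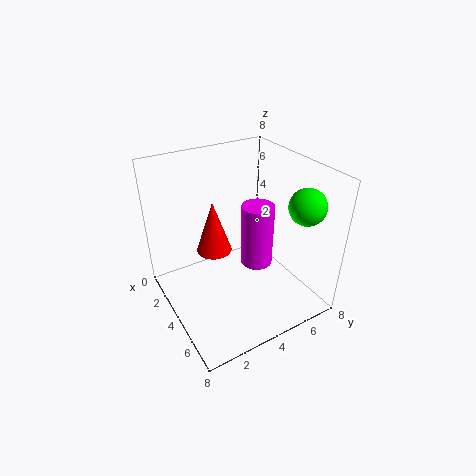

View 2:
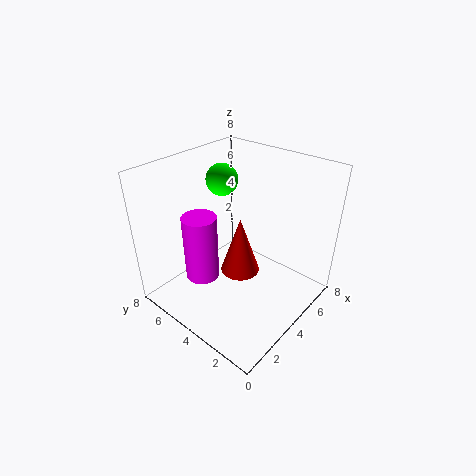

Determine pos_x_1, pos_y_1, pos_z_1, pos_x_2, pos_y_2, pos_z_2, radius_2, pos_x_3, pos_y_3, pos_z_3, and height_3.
pos_x_1 = 6, pos_y_1 = 7, pos_z_1 = 6, pos_x_2 = 3, pos_y_2 = 3, pos_z_2 = 3, radius_2 = 1, pos_x_3 = 3, pos_y_3 = 6, pos_z_3 = 1, height_3 = 4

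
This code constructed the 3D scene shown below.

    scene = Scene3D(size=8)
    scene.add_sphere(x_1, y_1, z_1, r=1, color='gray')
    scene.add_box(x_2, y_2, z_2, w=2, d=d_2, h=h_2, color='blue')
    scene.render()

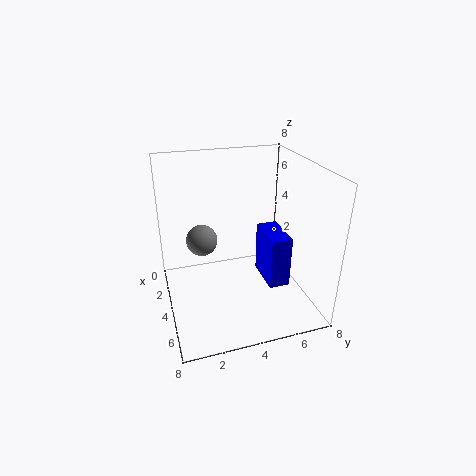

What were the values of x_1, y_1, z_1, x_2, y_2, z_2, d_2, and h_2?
x_1 = 1, y_1 = 2.5, z_1 = 2.5, x_2 = 5.5, y_2 = 4.5, z_2 = 3, d_2 = 1, h_2 = 2.5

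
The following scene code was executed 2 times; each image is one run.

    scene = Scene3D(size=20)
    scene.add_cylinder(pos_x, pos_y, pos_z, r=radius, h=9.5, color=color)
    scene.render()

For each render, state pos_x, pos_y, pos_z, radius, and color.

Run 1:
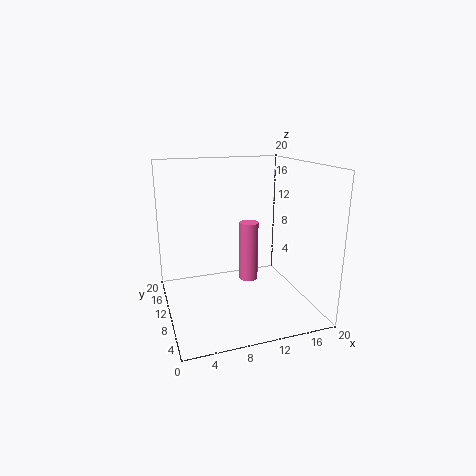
pos_x = 13.5; pos_y = 15; pos_z = 1; radius = 1.5; color = 'hotpink'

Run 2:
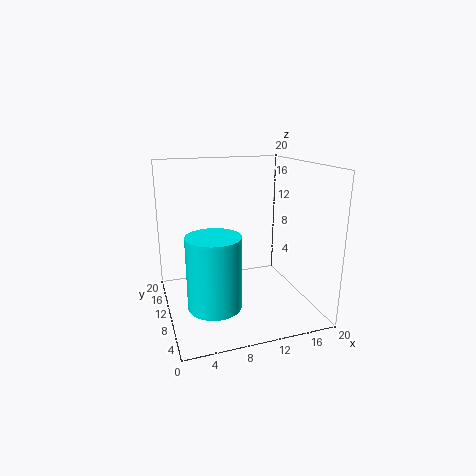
pos_x = 5.5; pos_y = 6; pos_z = 2.5; radius = 3.5; color = 'cyan'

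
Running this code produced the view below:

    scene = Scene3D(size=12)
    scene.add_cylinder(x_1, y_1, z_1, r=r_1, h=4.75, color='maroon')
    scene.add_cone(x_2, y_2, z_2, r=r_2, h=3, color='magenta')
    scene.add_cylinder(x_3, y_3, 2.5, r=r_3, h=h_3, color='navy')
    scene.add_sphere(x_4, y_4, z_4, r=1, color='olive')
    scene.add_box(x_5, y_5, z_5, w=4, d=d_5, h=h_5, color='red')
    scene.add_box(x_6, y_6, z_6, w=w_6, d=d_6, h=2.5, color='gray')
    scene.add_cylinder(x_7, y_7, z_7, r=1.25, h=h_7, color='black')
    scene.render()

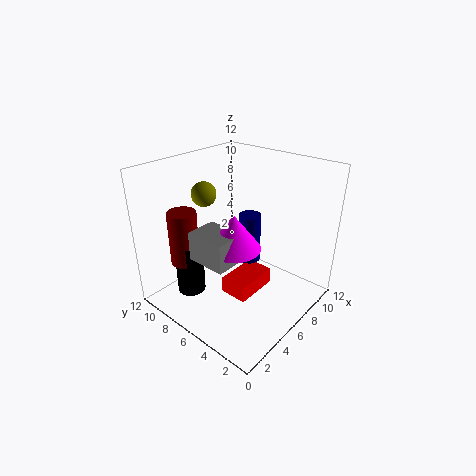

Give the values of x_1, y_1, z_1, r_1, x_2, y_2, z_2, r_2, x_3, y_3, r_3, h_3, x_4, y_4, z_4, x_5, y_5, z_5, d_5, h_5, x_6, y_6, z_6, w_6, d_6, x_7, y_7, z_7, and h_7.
x_1 = 3.5; y_1 = 10; z_1 = 3.25; r_1 = 1.25; x_2 = 5.5; y_2 = 6; z_2 = 5.25; r_2 = 2.25; x_3 = 8.5; y_3 = 6.75; r_3 = 1; h_3 = 4.5; x_4 = 4.5; y_4 = 8.25; z_4 = 9.75; x_5 = 5.25; y_5 = 4.75; z_5 = 0.25; d_5 = 2.5; h_5 = 1.5; x_6 = 3; y_6 = 5.25; z_6 = 4.25; w_6 = 2.75; d_6 = 3.5; x_7 = 3.75; y_7 = 9.75; z_7 = 0.25; h_7 = 4.75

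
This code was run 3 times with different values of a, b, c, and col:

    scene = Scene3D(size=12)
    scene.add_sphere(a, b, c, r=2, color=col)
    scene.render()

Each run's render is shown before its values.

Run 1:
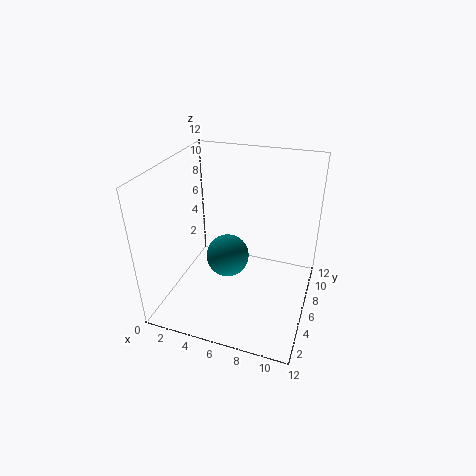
a = 4.25, b = 8, c = 2.5, col = 'teal'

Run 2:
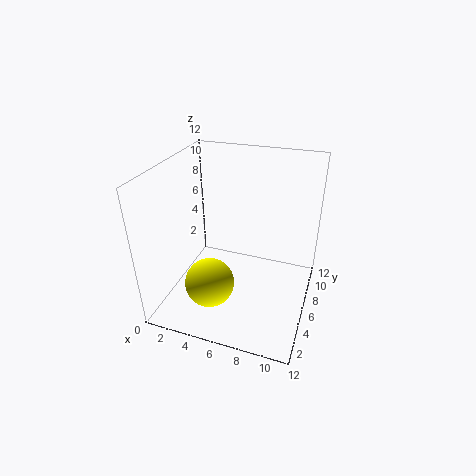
a = 4.5, b = 3.25, c = 3, col = 'yellow'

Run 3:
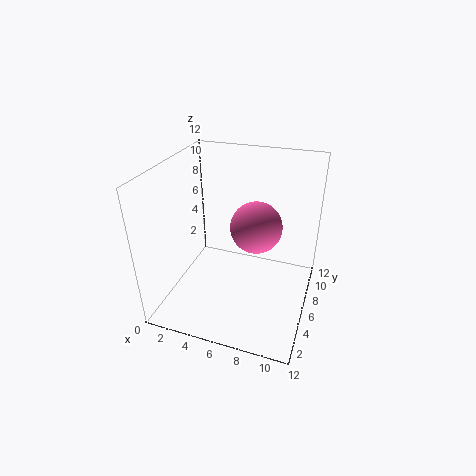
a = 7.75, b = 5.25, c = 7.75, col = 'hotpink'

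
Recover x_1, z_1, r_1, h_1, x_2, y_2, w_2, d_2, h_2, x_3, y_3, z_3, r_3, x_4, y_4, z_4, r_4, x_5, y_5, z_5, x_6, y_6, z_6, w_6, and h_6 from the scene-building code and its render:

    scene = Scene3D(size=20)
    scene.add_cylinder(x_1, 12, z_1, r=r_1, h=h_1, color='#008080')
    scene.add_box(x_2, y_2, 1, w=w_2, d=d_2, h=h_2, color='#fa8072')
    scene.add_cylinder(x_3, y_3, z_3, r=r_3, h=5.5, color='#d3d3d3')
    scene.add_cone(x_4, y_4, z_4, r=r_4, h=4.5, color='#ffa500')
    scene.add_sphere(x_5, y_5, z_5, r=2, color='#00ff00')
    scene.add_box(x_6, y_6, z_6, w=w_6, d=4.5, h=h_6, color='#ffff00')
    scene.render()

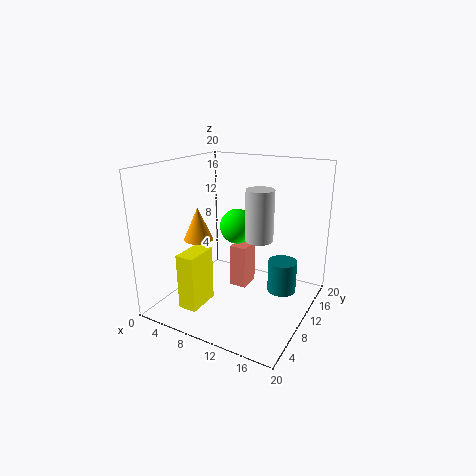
x_1 = 16, z_1 = 2.5, r_1 = 2, h_1 = 4.5, x_2 = 7.5, y_2 = 12, w_2 = 2.5, d_2 = 3.5, h_2 = 6.5, x_3 = 16.5, y_3 = 3, z_3 = 13.5, r_3 = 1.5, x_4 = 5.5, y_4 = 7, z_4 = 10, r_4 = 2, x_5 = 13, y_5 = 4.5, z_5 = 14, x_6 = 5.5, y_6 = 2, z_6 = 2, w_6 = 2.5, h_6 = 7.5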